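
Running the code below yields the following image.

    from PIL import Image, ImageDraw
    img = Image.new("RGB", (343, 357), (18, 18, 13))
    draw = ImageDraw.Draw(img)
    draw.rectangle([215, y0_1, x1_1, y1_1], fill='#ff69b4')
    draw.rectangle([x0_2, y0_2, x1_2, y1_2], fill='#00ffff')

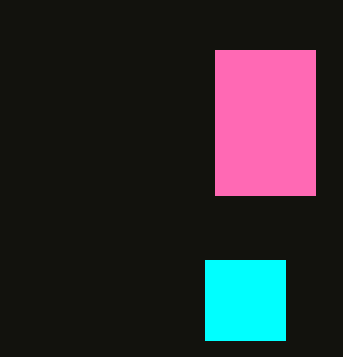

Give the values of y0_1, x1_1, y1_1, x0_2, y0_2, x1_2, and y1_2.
y0_1 = 50
x1_1 = 315
y1_1 = 195
x0_2 = 205
y0_2 = 260
x1_2 = 285
y1_2 = 340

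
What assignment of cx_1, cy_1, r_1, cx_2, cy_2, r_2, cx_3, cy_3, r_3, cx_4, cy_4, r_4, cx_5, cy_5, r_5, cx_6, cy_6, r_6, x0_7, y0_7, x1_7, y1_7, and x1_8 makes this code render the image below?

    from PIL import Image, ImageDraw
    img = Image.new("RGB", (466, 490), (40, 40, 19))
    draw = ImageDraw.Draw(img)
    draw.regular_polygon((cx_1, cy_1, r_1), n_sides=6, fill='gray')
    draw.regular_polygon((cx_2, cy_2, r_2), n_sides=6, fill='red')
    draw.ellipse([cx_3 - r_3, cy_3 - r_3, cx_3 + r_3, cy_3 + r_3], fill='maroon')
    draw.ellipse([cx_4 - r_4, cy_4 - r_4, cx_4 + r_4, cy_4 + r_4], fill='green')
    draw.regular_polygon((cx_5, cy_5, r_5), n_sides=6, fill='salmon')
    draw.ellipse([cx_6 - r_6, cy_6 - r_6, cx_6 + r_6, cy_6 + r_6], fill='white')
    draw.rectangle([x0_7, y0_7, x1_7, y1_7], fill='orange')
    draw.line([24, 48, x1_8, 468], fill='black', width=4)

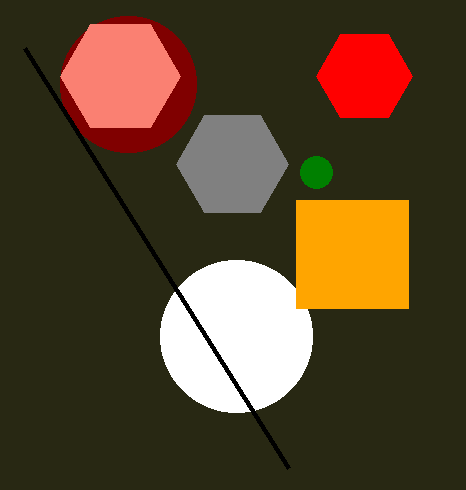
cx_1 = 232
cy_1 = 164
r_1 = 56
cx_2 = 364
cy_2 = 76
r_2 = 48
cx_3 = 128
cy_3 = 84
r_3 = 68
cx_4 = 316
cy_4 = 172
r_4 = 16
cx_5 = 120
cy_5 = 76
r_5 = 60
cx_6 = 236
cy_6 = 336
r_6 = 76
x0_7 = 296
y0_7 = 200
x1_7 = 408
y1_7 = 308
x1_8 = 288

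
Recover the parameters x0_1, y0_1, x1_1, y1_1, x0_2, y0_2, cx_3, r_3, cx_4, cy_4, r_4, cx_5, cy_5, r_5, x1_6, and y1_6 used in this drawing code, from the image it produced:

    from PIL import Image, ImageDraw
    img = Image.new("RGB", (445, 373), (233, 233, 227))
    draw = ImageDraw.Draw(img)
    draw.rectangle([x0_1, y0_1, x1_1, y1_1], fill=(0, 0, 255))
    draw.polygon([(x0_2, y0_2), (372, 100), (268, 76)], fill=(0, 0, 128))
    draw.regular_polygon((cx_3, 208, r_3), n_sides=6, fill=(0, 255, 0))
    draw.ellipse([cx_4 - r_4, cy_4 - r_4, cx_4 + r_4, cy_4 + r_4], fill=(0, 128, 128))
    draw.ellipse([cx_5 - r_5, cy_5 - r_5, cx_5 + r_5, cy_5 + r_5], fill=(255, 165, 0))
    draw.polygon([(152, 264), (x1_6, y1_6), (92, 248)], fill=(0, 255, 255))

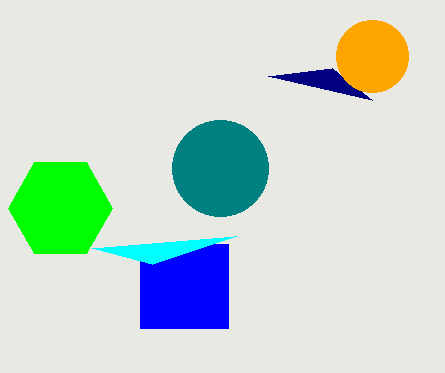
x0_1 = 140
y0_1 = 244
x1_1 = 228
y1_1 = 328
x0_2 = 332
y0_2 = 68
cx_3 = 60
r_3 = 52
cx_4 = 220
cy_4 = 168
r_4 = 48
cx_5 = 372
cy_5 = 56
r_5 = 36
x1_6 = 236
y1_6 = 236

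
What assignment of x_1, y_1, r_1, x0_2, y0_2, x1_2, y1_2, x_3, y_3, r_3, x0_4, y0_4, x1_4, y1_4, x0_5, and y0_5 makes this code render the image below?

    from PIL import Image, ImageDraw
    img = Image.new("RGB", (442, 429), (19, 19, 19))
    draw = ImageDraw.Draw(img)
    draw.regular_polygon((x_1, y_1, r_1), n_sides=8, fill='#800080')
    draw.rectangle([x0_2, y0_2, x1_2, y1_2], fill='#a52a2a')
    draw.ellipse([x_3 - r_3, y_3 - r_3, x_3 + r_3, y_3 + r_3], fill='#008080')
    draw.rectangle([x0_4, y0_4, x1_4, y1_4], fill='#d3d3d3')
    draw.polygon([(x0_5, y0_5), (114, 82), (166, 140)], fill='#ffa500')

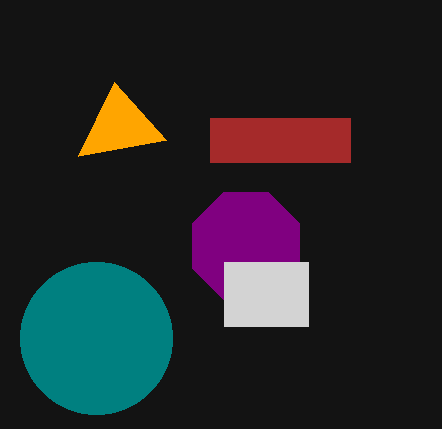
x_1 = 246; y_1 = 246; r_1 = 58; x0_2 = 210; y0_2 = 118; x1_2 = 350; y1_2 = 162; x_3 = 96; y_3 = 338; r_3 = 76; x0_4 = 224; y0_4 = 262; x1_4 = 308; y1_4 = 326; x0_5 = 78; y0_5 = 156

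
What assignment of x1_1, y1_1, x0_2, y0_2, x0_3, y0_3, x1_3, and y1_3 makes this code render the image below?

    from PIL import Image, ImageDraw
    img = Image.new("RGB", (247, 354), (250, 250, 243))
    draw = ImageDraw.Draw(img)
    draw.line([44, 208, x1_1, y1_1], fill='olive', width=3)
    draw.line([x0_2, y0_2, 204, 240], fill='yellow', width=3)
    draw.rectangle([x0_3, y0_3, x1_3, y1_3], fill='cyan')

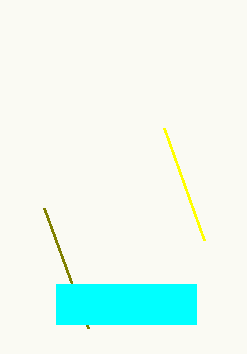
x1_1 = 88; y1_1 = 328; x0_2 = 164; y0_2 = 128; x0_3 = 56; y0_3 = 284; x1_3 = 196; y1_3 = 324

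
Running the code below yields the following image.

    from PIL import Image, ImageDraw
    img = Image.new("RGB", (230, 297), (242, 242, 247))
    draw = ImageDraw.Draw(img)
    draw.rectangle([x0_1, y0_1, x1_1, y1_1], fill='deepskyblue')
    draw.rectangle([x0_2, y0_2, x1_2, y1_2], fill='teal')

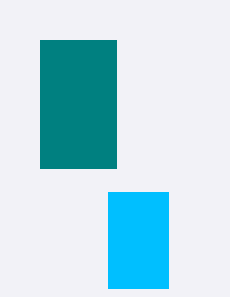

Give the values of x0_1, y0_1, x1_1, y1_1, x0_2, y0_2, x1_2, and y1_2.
x0_1 = 108
y0_1 = 192
x1_1 = 168
y1_1 = 288
x0_2 = 40
y0_2 = 40
x1_2 = 116
y1_2 = 168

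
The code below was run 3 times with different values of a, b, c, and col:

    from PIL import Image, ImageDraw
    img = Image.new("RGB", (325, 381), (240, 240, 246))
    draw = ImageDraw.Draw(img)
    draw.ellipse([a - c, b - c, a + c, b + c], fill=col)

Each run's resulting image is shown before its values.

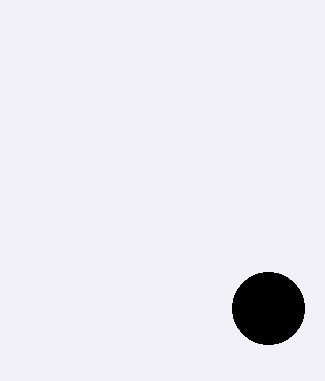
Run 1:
a = 268; b = 308; c = 36; col = 'black'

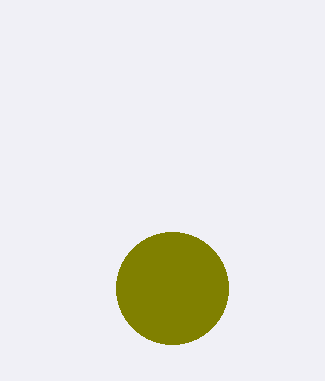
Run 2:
a = 172, b = 288, c = 56, col = 'olive'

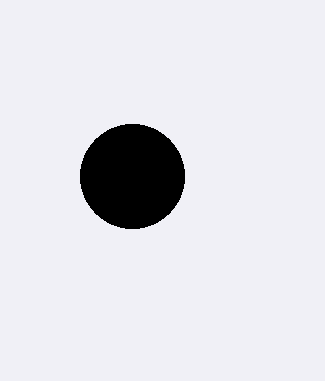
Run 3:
a = 132; b = 176; c = 52; col = 'black'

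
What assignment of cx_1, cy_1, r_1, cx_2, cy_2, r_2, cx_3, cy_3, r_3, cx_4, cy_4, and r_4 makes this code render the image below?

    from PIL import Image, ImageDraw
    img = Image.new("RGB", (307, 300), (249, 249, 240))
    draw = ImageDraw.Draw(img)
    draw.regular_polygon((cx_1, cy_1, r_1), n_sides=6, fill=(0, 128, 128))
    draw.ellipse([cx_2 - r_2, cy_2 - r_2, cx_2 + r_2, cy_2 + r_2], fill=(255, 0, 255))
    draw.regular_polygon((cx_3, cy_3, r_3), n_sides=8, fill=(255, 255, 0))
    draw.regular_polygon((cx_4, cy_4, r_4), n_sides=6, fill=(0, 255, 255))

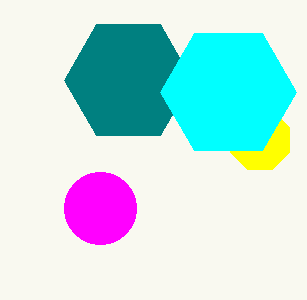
cx_1 = 128
cy_1 = 80
r_1 = 64
cx_2 = 100
cy_2 = 208
r_2 = 36
cx_3 = 260
cy_3 = 140
r_3 = 32
cx_4 = 228
cy_4 = 92
r_4 = 68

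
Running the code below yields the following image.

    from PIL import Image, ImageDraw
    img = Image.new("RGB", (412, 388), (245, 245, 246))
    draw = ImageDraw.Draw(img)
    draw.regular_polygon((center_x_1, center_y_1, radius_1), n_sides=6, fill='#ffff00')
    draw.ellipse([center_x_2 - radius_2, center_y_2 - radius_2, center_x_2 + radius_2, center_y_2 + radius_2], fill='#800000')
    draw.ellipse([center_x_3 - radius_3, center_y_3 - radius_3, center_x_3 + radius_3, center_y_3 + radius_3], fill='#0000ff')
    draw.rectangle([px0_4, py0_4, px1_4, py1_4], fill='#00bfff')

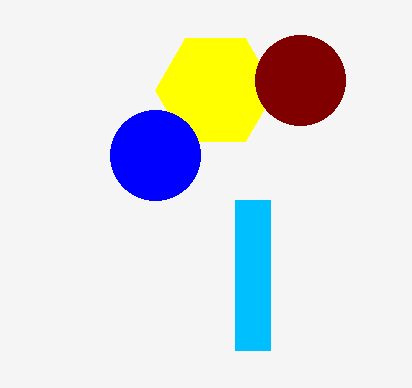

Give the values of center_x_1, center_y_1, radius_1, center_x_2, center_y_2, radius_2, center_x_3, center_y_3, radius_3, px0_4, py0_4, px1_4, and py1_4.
center_x_1 = 215; center_y_1 = 90; radius_1 = 60; center_x_2 = 300; center_y_2 = 80; radius_2 = 45; center_x_3 = 155; center_y_3 = 155; radius_3 = 45; px0_4 = 235; py0_4 = 200; px1_4 = 270; py1_4 = 350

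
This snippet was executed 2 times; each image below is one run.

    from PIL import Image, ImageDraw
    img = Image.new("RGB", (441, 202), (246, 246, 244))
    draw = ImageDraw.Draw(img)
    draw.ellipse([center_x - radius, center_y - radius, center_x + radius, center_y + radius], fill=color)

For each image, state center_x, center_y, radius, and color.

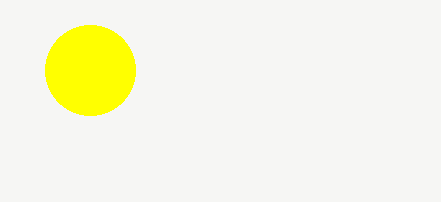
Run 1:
center_x = 90
center_y = 70
radius = 45
color = 'yellow'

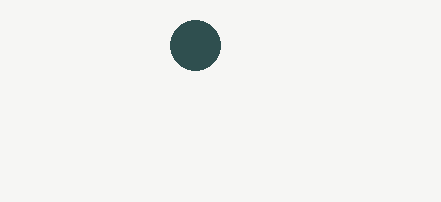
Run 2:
center_x = 195
center_y = 45
radius = 25
color = 'darkslategray'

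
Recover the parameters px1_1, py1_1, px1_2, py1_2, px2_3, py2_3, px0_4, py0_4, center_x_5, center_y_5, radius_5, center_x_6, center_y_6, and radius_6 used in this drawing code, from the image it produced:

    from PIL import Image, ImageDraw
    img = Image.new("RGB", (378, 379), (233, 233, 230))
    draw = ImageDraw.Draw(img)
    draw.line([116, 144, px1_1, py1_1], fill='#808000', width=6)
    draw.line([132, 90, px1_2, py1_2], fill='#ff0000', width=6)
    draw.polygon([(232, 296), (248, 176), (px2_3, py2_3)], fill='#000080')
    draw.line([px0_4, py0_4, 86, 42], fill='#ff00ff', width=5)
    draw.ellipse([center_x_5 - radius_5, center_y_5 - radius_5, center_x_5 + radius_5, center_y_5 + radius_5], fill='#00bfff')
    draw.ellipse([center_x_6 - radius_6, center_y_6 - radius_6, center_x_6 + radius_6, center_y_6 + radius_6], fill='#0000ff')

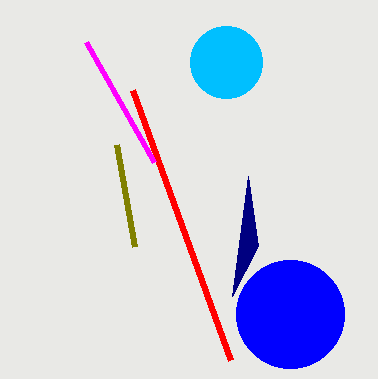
px1_1 = 134; py1_1 = 246; px1_2 = 230; py1_2 = 360; px2_3 = 258; py2_3 = 246; px0_4 = 154; py0_4 = 162; center_x_5 = 226; center_y_5 = 62; radius_5 = 36; center_x_6 = 290; center_y_6 = 314; radius_6 = 54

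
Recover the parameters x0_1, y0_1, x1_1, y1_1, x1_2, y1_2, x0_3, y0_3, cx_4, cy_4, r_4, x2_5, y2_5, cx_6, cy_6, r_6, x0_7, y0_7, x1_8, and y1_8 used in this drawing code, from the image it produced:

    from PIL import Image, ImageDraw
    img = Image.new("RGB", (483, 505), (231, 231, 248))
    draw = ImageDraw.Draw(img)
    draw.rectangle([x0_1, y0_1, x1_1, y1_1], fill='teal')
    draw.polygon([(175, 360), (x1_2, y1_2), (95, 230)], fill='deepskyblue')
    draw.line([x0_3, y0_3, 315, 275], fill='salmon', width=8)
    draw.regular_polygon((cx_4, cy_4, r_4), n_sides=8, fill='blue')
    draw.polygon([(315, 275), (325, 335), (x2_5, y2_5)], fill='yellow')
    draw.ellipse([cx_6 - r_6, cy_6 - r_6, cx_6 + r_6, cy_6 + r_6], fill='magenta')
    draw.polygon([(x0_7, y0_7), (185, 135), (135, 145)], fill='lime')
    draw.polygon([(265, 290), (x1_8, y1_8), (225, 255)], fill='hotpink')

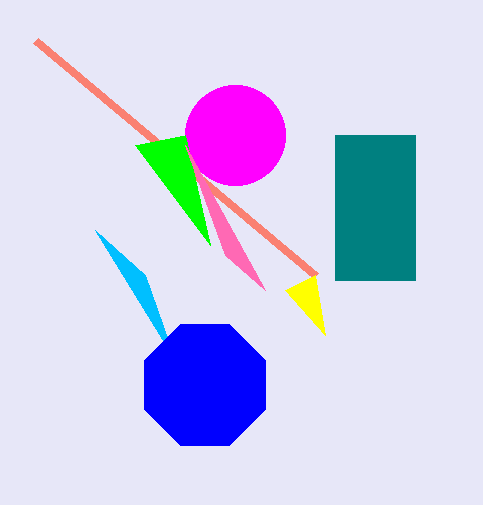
x0_1 = 335
y0_1 = 135
x1_1 = 415
y1_1 = 280
x1_2 = 145
y1_2 = 275
x0_3 = 35
y0_3 = 40
cx_4 = 205
cy_4 = 385
r_4 = 65
x2_5 = 285
y2_5 = 290
cx_6 = 235
cy_6 = 135
r_6 = 50
x0_7 = 210
y0_7 = 245
x1_8 = 185
y1_8 = 145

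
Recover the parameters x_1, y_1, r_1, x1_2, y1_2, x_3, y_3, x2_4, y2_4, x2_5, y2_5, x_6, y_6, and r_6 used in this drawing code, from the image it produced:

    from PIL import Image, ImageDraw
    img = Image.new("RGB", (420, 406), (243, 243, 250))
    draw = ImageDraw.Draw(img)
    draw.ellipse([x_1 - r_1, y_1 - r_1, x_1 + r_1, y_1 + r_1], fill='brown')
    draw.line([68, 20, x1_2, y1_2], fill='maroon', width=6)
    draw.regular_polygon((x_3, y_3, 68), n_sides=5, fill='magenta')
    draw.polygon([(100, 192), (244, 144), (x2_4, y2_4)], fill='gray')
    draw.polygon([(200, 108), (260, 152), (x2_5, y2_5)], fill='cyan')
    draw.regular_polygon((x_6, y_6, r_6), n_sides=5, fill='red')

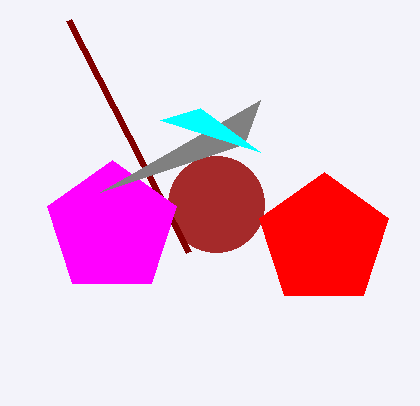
x_1 = 216
y_1 = 204
r_1 = 48
x1_2 = 188
y1_2 = 252
x_3 = 112
y_3 = 228
x2_4 = 260
y2_4 = 100
x2_5 = 160
y2_5 = 120
x_6 = 324
y_6 = 240
r_6 = 68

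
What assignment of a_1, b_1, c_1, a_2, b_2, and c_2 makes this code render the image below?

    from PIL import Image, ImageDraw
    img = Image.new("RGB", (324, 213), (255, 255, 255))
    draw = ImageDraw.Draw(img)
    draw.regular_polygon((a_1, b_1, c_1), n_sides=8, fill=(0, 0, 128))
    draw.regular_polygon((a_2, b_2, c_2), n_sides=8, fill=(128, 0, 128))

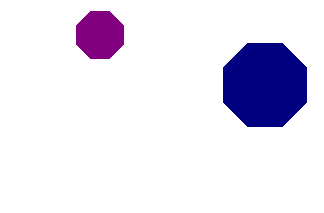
a_1 = 265; b_1 = 85; c_1 = 45; a_2 = 100; b_2 = 35; c_2 = 25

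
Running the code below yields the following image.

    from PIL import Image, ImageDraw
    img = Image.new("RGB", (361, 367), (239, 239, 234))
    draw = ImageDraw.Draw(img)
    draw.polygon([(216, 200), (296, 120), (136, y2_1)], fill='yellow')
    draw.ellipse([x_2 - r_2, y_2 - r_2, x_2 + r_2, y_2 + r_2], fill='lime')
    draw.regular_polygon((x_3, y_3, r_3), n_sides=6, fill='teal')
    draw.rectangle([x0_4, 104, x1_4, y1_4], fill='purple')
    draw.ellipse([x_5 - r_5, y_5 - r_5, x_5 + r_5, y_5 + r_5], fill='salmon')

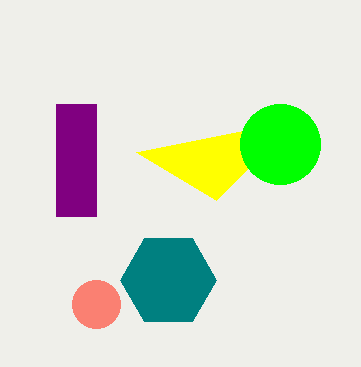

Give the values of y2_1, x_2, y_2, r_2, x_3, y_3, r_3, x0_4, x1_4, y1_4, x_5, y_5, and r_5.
y2_1 = 152, x_2 = 280, y_2 = 144, r_2 = 40, x_3 = 168, y_3 = 280, r_3 = 48, x0_4 = 56, x1_4 = 96, y1_4 = 216, x_5 = 96, y_5 = 304, r_5 = 24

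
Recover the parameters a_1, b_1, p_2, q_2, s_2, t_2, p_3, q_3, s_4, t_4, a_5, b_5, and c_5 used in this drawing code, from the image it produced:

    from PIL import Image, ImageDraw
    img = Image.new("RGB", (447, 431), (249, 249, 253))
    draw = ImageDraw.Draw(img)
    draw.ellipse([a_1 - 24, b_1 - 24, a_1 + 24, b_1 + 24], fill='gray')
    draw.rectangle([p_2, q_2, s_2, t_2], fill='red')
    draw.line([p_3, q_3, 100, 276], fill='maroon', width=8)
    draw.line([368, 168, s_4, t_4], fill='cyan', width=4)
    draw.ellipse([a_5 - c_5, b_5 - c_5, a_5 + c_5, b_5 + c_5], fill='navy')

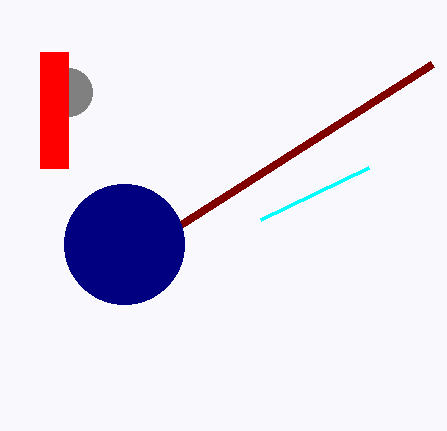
a_1 = 68, b_1 = 92, p_2 = 40, q_2 = 52, s_2 = 68, t_2 = 168, p_3 = 432, q_3 = 64, s_4 = 260, t_4 = 220, a_5 = 124, b_5 = 244, c_5 = 60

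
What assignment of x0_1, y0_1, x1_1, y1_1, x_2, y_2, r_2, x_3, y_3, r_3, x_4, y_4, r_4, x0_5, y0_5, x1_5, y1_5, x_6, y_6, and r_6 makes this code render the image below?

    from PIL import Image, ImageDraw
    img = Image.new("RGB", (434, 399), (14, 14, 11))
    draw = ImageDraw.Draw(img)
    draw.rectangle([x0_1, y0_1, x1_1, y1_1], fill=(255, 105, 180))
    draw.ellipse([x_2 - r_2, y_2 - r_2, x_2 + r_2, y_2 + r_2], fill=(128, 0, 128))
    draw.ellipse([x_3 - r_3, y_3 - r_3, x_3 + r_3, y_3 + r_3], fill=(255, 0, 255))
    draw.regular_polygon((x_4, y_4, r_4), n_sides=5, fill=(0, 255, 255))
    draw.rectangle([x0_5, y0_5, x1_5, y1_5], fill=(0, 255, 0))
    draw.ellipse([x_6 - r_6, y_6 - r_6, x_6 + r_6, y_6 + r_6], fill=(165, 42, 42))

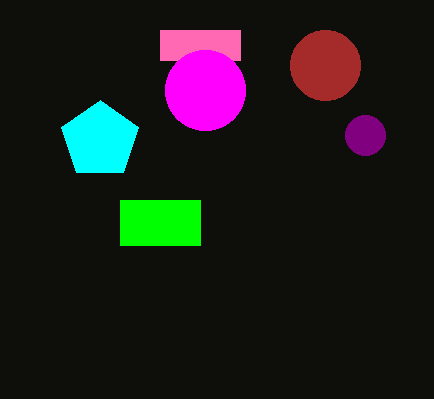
x0_1 = 160
y0_1 = 30
x1_1 = 240
y1_1 = 60
x_2 = 365
y_2 = 135
r_2 = 20
x_3 = 205
y_3 = 90
r_3 = 40
x_4 = 100
y_4 = 140
r_4 = 40
x0_5 = 120
y0_5 = 200
x1_5 = 200
y1_5 = 245
x_6 = 325
y_6 = 65
r_6 = 35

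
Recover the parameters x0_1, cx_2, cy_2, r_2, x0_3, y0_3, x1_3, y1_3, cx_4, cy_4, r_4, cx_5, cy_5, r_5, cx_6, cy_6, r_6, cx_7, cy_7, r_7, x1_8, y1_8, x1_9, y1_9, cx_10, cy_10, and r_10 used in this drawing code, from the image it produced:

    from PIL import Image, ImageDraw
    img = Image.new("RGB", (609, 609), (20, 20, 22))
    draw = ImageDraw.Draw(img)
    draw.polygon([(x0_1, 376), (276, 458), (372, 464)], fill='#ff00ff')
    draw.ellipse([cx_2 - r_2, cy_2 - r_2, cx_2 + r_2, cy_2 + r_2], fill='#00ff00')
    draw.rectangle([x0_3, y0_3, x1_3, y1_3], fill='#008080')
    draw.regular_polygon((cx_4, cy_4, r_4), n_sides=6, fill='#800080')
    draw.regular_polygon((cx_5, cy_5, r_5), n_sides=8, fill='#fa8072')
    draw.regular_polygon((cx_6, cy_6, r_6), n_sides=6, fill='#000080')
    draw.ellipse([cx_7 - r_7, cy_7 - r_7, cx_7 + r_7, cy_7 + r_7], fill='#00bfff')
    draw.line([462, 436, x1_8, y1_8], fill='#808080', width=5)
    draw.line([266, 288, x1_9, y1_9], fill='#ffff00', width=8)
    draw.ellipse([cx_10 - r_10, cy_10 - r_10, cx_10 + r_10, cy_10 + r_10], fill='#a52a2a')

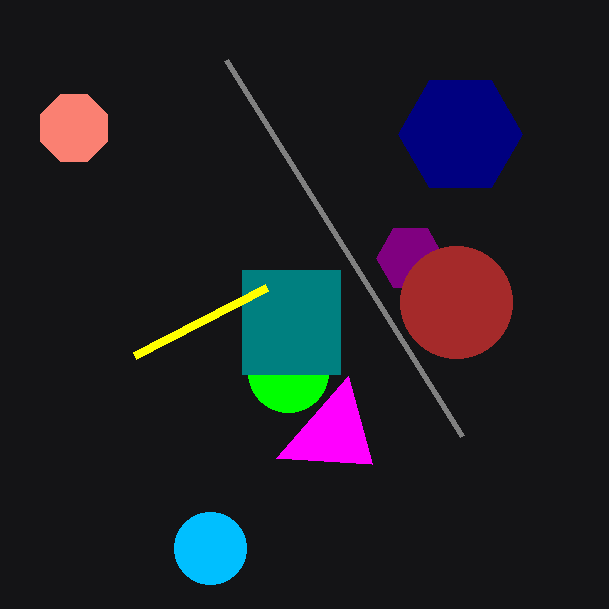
x0_1 = 348; cx_2 = 288; cy_2 = 372; r_2 = 40; x0_3 = 242; y0_3 = 270; x1_3 = 340; y1_3 = 374; cx_4 = 410; cy_4 = 258; r_4 = 34; cx_5 = 74; cy_5 = 128; r_5 = 36; cx_6 = 460; cy_6 = 134; r_6 = 62; cx_7 = 210; cy_7 = 548; r_7 = 36; x1_8 = 226; y1_8 = 60; x1_9 = 134; y1_9 = 356; cx_10 = 456; cy_10 = 302; r_10 = 56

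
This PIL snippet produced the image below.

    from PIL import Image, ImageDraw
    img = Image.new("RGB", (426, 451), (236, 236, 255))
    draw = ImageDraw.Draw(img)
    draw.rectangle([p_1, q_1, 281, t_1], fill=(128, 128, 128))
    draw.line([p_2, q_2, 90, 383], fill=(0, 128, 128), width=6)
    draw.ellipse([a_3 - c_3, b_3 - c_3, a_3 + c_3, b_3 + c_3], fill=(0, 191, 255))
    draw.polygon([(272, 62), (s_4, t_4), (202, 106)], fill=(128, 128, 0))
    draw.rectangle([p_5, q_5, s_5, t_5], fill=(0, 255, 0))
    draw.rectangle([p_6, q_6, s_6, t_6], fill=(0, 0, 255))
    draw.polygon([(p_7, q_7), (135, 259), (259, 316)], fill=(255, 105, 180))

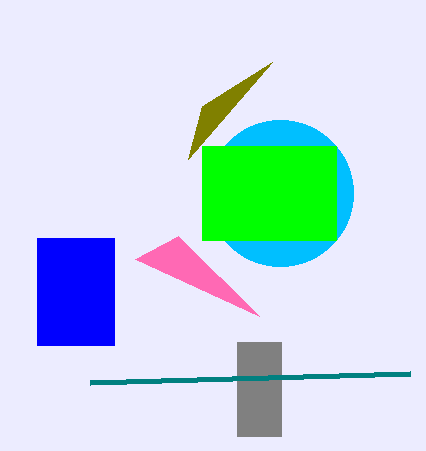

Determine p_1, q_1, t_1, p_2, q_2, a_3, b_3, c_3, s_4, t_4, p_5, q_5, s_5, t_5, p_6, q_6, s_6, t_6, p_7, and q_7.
p_1 = 237
q_1 = 342
t_1 = 436
p_2 = 410
q_2 = 374
a_3 = 280
b_3 = 193
c_3 = 73
s_4 = 188
t_4 = 159
p_5 = 202
q_5 = 146
s_5 = 336
t_5 = 240
p_6 = 37
q_6 = 238
s_6 = 114
t_6 = 345
p_7 = 178
q_7 = 236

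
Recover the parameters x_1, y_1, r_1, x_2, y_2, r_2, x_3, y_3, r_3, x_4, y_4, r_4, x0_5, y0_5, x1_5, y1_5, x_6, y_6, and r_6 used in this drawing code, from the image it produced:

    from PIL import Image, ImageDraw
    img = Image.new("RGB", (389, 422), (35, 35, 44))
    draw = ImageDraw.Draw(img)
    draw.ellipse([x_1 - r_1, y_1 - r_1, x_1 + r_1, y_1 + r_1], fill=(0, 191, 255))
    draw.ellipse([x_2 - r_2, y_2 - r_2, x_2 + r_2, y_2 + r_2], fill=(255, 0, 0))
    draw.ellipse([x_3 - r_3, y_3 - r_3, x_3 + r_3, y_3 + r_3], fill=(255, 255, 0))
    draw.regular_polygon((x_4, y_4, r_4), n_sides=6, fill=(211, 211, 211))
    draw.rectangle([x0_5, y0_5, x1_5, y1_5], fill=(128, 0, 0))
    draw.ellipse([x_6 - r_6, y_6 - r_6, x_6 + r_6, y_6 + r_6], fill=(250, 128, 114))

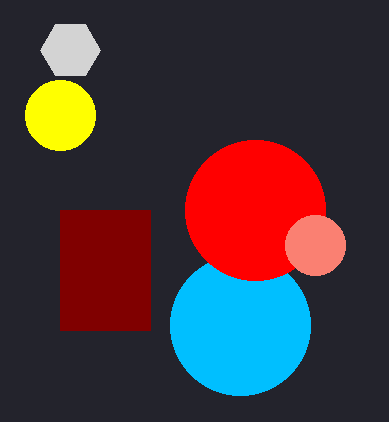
x_1 = 240; y_1 = 325; r_1 = 70; x_2 = 255; y_2 = 210; r_2 = 70; x_3 = 60; y_3 = 115; r_3 = 35; x_4 = 70; y_4 = 50; r_4 = 30; x0_5 = 60; y0_5 = 210; x1_5 = 150; y1_5 = 330; x_6 = 315; y_6 = 245; r_6 = 30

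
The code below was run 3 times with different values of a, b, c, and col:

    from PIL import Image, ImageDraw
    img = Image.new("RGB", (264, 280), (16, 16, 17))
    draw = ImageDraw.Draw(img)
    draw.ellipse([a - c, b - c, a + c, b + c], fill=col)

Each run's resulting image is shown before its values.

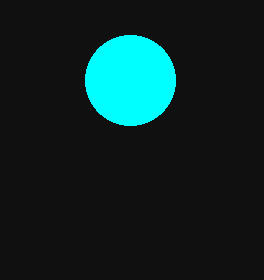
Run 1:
a = 130
b = 80
c = 45
col = 'cyan'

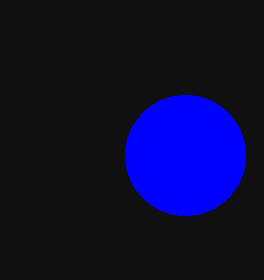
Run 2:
a = 185; b = 155; c = 60; col = 'blue'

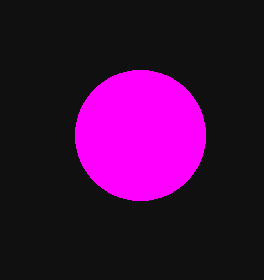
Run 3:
a = 140; b = 135; c = 65; col = 'magenta'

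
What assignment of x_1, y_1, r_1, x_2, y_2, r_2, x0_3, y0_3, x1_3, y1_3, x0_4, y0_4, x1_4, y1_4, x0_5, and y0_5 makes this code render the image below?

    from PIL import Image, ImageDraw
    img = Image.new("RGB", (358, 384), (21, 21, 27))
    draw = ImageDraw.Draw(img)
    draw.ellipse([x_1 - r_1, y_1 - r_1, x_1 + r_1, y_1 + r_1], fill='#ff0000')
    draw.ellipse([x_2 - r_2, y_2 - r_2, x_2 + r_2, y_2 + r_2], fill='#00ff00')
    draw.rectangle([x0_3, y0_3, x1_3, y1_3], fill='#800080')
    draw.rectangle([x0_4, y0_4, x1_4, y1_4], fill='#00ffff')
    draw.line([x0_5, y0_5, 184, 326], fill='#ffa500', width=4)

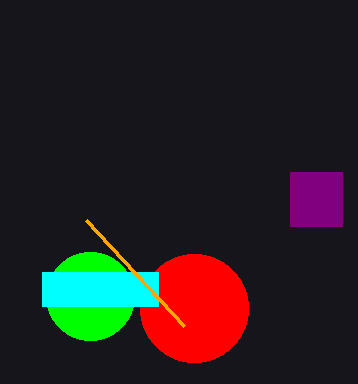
x_1 = 194
y_1 = 308
r_1 = 54
x_2 = 90
y_2 = 296
r_2 = 44
x0_3 = 290
y0_3 = 172
x1_3 = 342
y1_3 = 226
x0_4 = 42
y0_4 = 272
x1_4 = 158
y1_4 = 306
x0_5 = 86
y0_5 = 220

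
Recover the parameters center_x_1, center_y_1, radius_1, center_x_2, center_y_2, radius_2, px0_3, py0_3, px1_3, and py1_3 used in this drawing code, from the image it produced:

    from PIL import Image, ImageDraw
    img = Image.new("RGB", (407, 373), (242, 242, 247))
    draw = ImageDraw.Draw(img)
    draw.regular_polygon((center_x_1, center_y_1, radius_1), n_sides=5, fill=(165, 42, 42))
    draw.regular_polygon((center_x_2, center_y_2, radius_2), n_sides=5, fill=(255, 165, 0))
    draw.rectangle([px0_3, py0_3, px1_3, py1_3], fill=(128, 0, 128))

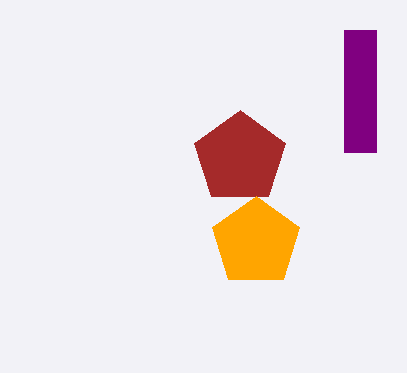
center_x_1 = 240; center_y_1 = 158; radius_1 = 48; center_x_2 = 256; center_y_2 = 242; radius_2 = 46; px0_3 = 344; py0_3 = 30; px1_3 = 376; py1_3 = 152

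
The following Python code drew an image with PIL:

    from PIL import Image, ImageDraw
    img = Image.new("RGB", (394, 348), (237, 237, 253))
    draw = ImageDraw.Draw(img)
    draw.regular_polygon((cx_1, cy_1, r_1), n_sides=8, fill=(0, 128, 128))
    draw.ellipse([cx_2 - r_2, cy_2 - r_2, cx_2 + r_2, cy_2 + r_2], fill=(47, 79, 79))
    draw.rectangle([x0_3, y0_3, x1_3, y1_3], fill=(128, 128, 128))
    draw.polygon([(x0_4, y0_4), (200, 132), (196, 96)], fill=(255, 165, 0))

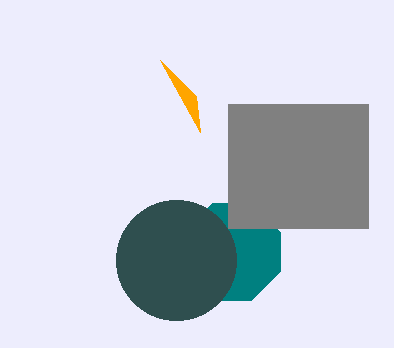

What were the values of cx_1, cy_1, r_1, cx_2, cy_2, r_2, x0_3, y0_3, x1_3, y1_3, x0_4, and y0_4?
cx_1 = 232, cy_1 = 252, r_1 = 52, cx_2 = 176, cy_2 = 260, r_2 = 60, x0_3 = 228, y0_3 = 104, x1_3 = 368, y1_3 = 228, x0_4 = 160, y0_4 = 60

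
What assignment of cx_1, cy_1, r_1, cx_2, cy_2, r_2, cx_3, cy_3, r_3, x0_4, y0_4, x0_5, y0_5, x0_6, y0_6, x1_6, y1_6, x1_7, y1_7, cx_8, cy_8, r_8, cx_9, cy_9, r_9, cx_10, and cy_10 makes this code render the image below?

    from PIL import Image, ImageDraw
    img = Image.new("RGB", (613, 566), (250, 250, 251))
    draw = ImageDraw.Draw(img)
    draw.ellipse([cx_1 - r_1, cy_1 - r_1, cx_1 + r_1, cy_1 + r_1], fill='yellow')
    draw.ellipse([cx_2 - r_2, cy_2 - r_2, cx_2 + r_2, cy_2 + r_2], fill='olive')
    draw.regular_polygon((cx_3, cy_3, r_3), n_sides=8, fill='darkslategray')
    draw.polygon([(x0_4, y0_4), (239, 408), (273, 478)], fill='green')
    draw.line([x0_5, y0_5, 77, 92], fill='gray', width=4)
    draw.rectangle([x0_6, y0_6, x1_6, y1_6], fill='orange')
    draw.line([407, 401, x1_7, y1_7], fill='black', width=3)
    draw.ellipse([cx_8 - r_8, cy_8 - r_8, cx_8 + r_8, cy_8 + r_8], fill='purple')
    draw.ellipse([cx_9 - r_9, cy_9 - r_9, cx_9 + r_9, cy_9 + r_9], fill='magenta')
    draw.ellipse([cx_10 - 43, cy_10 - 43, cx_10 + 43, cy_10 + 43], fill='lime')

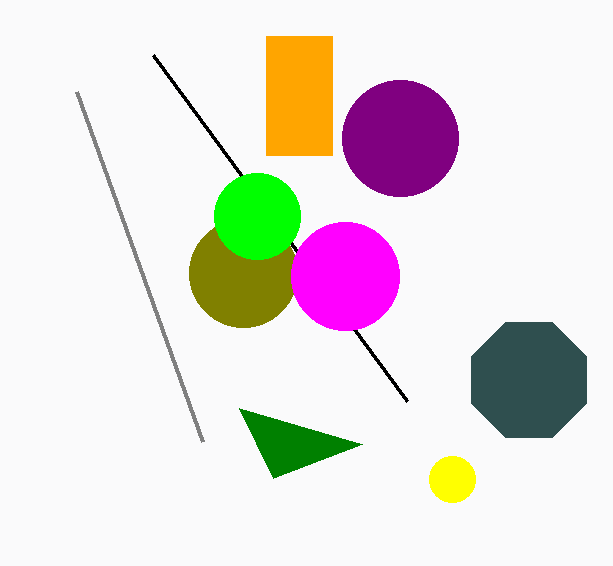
cx_1 = 452
cy_1 = 479
r_1 = 23
cx_2 = 243
cy_2 = 273
r_2 = 54
cx_3 = 529
cy_3 = 380
r_3 = 62
x0_4 = 362
y0_4 = 444
x0_5 = 203
y0_5 = 442
x0_6 = 266
y0_6 = 36
x1_6 = 332
y1_6 = 155
x1_7 = 153
y1_7 = 55
cx_8 = 400
cy_8 = 138
r_8 = 58
cx_9 = 345
cy_9 = 276
r_9 = 54
cx_10 = 257
cy_10 = 216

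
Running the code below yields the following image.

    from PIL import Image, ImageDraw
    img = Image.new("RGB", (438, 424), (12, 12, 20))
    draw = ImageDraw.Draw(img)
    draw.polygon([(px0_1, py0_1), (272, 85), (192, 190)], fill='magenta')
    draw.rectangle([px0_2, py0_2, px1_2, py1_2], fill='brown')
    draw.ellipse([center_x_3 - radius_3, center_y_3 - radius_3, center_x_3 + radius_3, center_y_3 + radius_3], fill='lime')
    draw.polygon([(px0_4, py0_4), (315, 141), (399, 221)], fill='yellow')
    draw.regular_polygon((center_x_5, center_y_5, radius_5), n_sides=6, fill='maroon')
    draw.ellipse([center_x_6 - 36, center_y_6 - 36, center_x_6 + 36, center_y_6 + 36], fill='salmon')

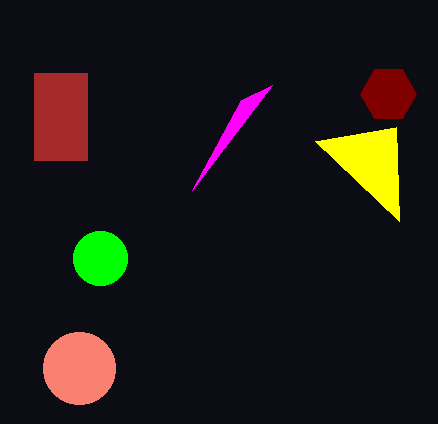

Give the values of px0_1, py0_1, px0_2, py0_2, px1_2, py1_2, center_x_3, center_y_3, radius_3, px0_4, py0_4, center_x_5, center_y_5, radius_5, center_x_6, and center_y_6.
px0_1 = 241, py0_1 = 100, px0_2 = 34, py0_2 = 73, px1_2 = 87, py1_2 = 160, center_x_3 = 100, center_y_3 = 258, radius_3 = 27, px0_4 = 396, py0_4 = 127, center_x_5 = 388, center_y_5 = 94, radius_5 = 28, center_x_6 = 79, center_y_6 = 368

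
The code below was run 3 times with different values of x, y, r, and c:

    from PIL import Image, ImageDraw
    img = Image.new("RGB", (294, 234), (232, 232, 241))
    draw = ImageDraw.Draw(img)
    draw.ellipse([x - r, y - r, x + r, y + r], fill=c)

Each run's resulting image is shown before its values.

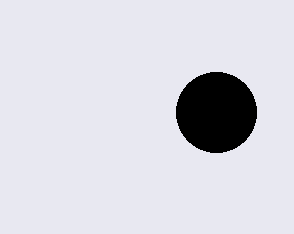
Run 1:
x = 216, y = 112, r = 40, c = 'black'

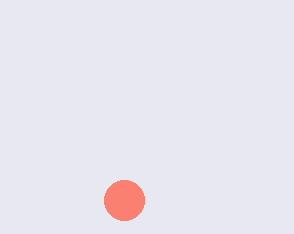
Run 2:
x = 124; y = 200; r = 20; c = 'salmon'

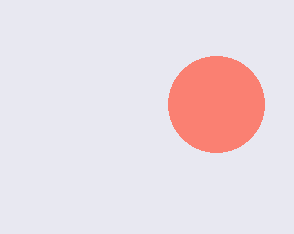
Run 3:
x = 216; y = 104; r = 48; c = 'salmon'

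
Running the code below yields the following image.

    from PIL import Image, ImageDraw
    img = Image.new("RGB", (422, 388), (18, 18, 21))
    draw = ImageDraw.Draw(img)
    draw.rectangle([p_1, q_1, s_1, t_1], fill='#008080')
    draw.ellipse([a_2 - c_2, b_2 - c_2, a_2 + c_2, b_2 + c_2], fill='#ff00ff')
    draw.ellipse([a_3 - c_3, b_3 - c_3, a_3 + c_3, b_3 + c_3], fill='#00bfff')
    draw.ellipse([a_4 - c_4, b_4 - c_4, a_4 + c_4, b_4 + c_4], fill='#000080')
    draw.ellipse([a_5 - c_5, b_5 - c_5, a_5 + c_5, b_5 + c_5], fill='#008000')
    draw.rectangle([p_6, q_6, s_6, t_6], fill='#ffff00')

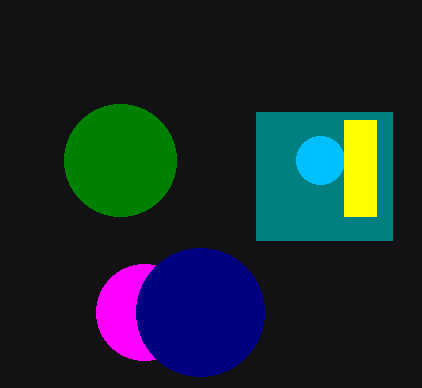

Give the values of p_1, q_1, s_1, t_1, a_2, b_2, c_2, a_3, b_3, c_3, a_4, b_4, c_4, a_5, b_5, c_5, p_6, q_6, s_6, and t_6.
p_1 = 256
q_1 = 112
s_1 = 392
t_1 = 240
a_2 = 144
b_2 = 312
c_2 = 48
a_3 = 320
b_3 = 160
c_3 = 24
a_4 = 200
b_4 = 312
c_4 = 64
a_5 = 120
b_5 = 160
c_5 = 56
p_6 = 344
q_6 = 120
s_6 = 376
t_6 = 216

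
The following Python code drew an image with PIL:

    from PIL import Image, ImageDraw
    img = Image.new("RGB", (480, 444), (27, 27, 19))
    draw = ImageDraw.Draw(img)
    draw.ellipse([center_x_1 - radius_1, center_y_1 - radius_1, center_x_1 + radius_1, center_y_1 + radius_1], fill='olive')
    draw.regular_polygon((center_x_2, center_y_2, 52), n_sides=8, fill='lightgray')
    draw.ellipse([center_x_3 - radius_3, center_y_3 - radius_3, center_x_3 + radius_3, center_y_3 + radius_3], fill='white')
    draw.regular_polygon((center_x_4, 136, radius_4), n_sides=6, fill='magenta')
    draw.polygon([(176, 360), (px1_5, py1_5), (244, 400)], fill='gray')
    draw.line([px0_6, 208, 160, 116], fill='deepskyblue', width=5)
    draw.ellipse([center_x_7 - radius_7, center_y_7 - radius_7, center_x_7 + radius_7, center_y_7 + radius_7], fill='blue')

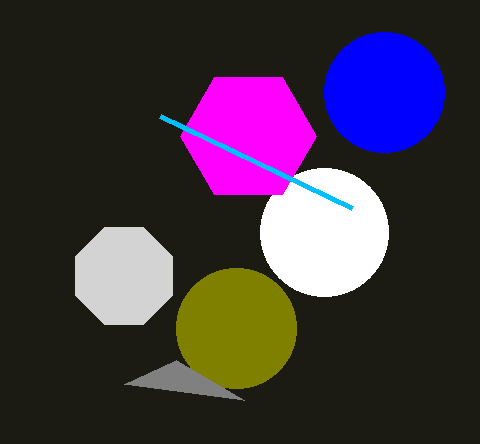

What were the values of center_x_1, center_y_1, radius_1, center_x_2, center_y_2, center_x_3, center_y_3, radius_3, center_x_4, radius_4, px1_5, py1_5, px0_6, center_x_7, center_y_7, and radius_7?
center_x_1 = 236, center_y_1 = 328, radius_1 = 60, center_x_2 = 124, center_y_2 = 276, center_x_3 = 324, center_y_3 = 232, radius_3 = 64, center_x_4 = 248, radius_4 = 68, px1_5 = 124, py1_5 = 384, px0_6 = 352, center_x_7 = 384, center_y_7 = 92, radius_7 = 60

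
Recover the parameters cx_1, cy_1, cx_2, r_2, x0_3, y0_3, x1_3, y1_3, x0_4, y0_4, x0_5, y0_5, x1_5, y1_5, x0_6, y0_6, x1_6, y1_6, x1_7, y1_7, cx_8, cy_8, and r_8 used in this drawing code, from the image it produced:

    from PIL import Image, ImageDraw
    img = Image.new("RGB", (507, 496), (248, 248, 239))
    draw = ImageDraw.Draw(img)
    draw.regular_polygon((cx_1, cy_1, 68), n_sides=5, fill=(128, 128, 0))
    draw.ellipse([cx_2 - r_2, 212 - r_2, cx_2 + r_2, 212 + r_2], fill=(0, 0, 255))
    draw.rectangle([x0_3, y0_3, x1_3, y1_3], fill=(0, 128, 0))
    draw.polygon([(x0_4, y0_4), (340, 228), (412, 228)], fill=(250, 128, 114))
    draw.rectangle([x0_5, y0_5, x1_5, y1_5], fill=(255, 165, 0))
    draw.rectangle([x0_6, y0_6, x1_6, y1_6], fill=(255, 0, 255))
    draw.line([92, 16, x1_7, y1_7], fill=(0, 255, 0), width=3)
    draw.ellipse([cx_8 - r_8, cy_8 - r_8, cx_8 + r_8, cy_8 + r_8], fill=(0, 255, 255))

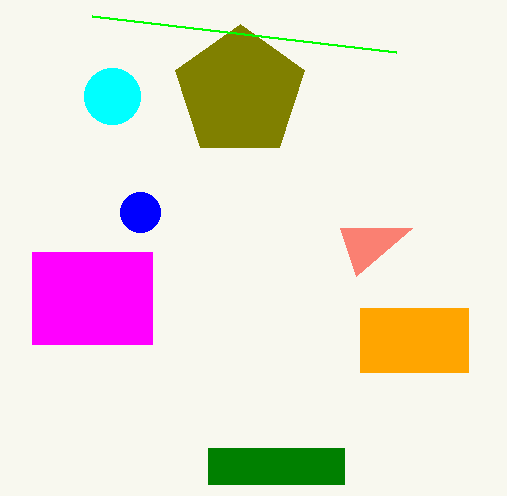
cx_1 = 240
cy_1 = 92
cx_2 = 140
r_2 = 20
x0_3 = 208
y0_3 = 448
x1_3 = 344
y1_3 = 484
x0_4 = 356
y0_4 = 276
x0_5 = 360
y0_5 = 308
x1_5 = 468
y1_5 = 372
x0_6 = 32
y0_6 = 252
x1_6 = 152
y1_6 = 344
x1_7 = 396
y1_7 = 52
cx_8 = 112
cy_8 = 96
r_8 = 28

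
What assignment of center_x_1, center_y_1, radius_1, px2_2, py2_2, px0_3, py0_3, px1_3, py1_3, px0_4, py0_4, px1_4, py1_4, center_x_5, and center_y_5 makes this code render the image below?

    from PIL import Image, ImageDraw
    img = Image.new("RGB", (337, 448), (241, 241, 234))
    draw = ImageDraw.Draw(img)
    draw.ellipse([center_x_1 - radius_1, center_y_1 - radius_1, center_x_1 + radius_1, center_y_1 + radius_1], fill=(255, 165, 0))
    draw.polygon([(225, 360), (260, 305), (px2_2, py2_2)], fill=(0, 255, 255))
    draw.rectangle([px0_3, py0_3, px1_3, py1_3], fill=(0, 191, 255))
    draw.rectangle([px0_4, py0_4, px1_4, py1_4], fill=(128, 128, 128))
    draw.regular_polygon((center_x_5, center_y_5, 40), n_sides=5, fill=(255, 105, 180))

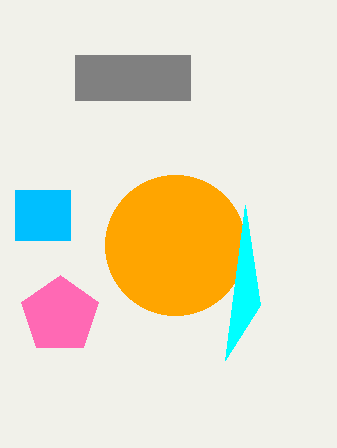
center_x_1 = 175; center_y_1 = 245; radius_1 = 70; px2_2 = 245; py2_2 = 205; px0_3 = 15; py0_3 = 190; px1_3 = 70; py1_3 = 240; px0_4 = 75; py0_4 = 55; px1_4 = 190; py1_4 = 100; center_x_5 = 60; center_y_5 = 315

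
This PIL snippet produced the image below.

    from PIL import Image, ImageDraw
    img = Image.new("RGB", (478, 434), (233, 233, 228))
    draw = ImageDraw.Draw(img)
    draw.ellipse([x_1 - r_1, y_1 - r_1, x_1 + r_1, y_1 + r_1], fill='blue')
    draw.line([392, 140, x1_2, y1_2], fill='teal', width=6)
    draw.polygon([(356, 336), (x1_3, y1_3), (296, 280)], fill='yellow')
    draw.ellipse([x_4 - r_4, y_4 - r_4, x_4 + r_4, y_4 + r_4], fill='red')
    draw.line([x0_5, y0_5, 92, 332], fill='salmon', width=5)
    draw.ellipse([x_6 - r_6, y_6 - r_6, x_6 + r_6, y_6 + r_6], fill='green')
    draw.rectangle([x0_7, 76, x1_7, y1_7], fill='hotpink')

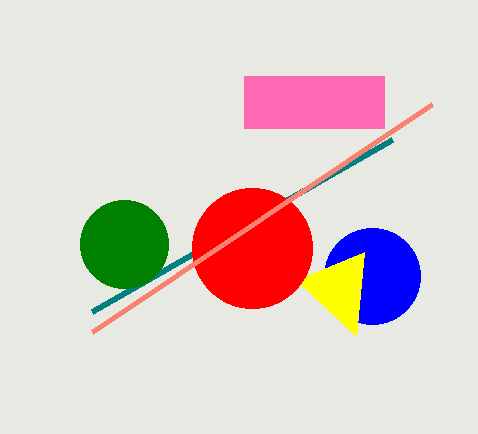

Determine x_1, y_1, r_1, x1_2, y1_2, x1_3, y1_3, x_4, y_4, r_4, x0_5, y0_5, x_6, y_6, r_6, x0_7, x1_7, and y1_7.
x_1 = 372; y_1 = 276; r_1 = 48; x1_2 = 92; y1_2 = 312; x1_3 = 364; y1_3 = 252; x_4 = 252; y_4 = 248; r_4 = 60; x0_5 = 432; y0_5 = 104; x_6 = 124; y_6 = 244; r_6 = 44; x0_7 = 244; x1_7 = 384; y1_7 = 128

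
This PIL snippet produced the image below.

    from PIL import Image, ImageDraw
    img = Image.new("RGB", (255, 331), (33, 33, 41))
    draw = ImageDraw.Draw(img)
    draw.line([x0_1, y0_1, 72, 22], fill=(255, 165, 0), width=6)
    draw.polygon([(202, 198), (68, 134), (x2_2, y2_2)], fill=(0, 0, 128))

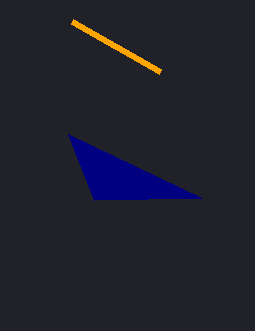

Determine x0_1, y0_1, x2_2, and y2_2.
x0_1 = 160, y0_1 = 72, x2_2 = 94, y2_2 = 200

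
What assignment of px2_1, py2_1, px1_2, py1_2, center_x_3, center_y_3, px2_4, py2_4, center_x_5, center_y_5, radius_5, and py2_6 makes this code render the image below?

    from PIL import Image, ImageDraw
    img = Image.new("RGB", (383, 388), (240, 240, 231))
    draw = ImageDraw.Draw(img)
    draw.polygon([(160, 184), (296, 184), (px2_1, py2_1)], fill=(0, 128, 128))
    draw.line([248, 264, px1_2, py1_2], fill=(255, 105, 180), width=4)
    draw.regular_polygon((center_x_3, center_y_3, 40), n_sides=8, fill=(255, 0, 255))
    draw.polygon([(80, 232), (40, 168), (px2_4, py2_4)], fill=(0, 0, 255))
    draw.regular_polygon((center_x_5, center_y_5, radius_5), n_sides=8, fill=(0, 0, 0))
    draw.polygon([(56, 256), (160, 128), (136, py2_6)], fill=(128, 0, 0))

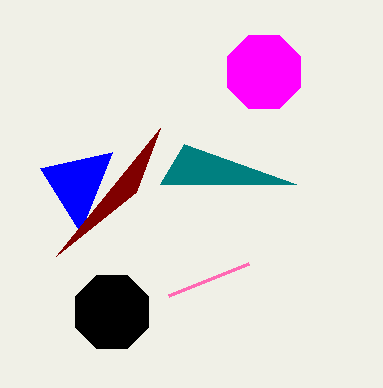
px2_1 = 184, py2_1 = 144, px1_2 = 168, py1_2 = 296, center_x_3 = 264, center_y_3 = 72, px2_4 = 112, py2_4 = 152, center_x_5 = 112, center_y_5 = 312, radius_5 = 40, py2_6 = 192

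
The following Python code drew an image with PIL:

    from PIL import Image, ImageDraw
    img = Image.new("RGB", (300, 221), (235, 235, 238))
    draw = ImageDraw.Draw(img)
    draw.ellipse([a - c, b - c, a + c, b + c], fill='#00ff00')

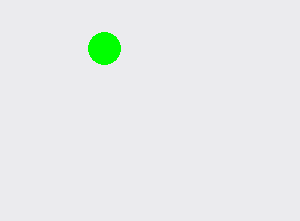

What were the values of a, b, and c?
a = 104; b = 48; c = 16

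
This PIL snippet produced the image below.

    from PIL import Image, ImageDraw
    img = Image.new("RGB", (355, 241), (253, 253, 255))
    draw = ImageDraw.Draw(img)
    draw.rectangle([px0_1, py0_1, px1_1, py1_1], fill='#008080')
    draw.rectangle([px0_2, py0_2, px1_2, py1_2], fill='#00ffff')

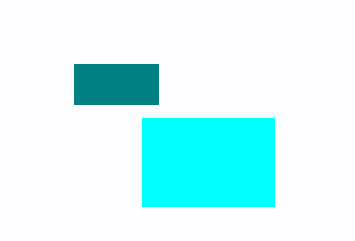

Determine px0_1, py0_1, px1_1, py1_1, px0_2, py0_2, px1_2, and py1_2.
px0_1 = 74; py0_1 = 64; px1_1 = 158; py1_1 = 104; px0_2 = 142; py0_2 = 118; px1_2 = 274; py1_2 = 206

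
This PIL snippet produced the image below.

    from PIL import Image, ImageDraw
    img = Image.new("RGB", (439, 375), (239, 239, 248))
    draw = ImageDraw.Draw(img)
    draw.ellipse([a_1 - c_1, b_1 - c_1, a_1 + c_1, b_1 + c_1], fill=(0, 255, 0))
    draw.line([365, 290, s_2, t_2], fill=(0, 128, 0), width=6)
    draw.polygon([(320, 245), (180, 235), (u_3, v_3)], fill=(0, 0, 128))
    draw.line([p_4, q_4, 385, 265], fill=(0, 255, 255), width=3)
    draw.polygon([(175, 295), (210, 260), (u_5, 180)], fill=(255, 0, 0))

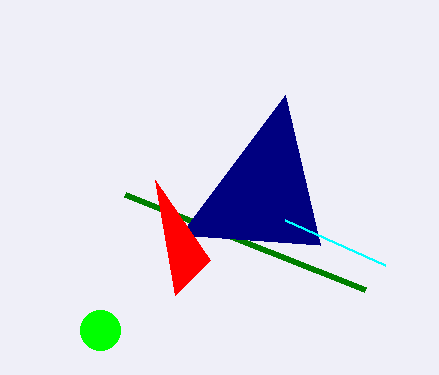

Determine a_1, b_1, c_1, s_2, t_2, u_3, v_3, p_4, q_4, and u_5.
a_1 = 100
b_1 = 330
c_1 = 20
s_2 = 125
t_2 = 195
u_3 = 285
v_3 = 95
p_4 = 285
q_4 = 220
u_5 = 155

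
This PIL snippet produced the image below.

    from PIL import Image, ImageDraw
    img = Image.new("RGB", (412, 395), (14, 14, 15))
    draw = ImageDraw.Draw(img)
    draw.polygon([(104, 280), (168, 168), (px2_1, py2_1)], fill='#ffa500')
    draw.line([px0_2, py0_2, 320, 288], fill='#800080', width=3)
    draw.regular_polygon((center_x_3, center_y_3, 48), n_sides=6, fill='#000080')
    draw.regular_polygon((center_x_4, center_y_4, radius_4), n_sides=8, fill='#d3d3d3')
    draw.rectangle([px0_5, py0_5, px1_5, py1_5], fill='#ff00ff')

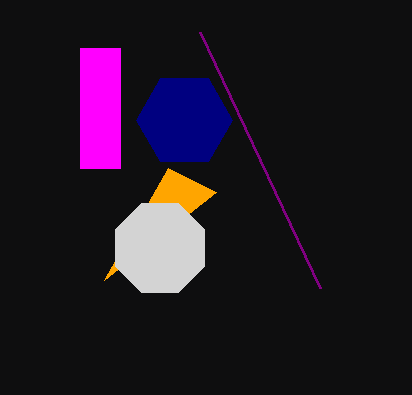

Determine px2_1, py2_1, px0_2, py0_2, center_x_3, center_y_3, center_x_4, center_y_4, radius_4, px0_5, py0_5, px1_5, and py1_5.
px2_1 = 216
py2_1 = 192
px0_2 = 200
py0_2 = 32
center_x_3 = 184
center_y_3 = 120
center_x_4 = 160
center_y_4 = 248
radius_4 = 48
px0_5 = 80
py0_5 = 48
px1_5 = 120
py1_5 = 168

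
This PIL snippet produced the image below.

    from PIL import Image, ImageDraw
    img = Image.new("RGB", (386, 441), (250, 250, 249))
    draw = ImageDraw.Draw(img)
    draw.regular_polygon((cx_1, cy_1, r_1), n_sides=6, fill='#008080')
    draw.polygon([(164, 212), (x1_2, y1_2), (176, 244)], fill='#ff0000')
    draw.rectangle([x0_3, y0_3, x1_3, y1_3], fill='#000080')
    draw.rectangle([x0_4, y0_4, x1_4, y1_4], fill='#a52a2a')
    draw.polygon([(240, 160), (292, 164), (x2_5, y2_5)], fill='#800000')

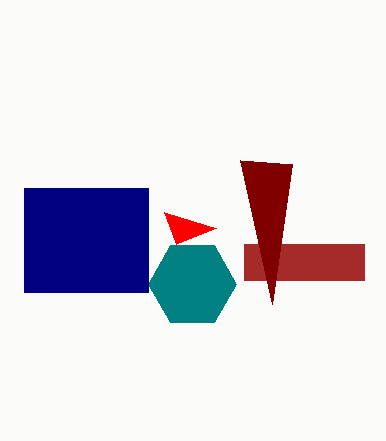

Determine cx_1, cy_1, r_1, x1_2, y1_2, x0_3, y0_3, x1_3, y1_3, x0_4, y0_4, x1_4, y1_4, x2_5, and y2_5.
cx_1 = 192
cy_1 = 284
r_1 = 44
x1_2 = 216
y1_2 = 228
x0_3 = 24
y0_3 = 188
x1_3 = 148
y1_3 = 292
x0_4 = 244
y0_4 = 244
x1_4 = 364
y1_4 = 280
x2_5 = 272
y2_5 = 304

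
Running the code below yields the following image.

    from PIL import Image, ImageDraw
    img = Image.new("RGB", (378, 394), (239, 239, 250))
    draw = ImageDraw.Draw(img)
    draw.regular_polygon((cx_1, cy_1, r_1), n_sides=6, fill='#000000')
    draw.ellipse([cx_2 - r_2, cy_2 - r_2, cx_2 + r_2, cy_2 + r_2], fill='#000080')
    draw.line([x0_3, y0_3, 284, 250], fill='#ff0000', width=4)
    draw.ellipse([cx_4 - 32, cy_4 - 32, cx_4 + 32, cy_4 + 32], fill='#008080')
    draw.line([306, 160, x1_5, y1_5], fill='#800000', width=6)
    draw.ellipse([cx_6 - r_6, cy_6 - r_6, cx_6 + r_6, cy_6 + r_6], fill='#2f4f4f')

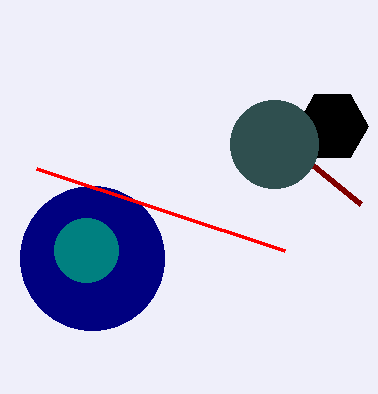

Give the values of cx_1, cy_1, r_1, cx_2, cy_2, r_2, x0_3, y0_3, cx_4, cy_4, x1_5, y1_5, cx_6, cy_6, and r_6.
cx_1 = 332, cy_1 = 126, r_1 = 36, cx_2 = 92, cy_2 = 258, r_2 = 72, x0_3 = 36, y0_3 = 168, cx_4 = 86, cy_4 = 250, x1_5 = 360, y1_5 = 204, cx_6 = 274, cy_6 = 144, r_6 = 44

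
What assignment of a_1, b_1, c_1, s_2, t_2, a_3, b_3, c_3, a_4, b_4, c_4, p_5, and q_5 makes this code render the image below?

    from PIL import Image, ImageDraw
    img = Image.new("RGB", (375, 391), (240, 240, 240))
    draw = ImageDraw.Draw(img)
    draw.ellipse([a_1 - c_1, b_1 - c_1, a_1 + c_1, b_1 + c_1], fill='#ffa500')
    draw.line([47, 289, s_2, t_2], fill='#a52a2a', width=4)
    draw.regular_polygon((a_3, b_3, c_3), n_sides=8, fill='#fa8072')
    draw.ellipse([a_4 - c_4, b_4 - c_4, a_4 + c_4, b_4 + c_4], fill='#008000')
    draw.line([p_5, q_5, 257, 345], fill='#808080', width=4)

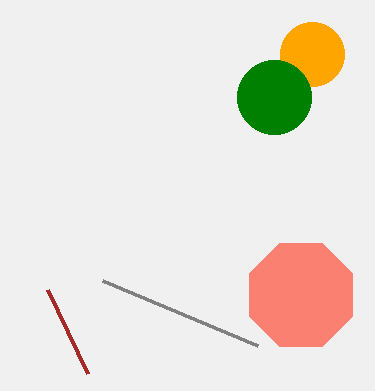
a_1 = 312
b_1 = 54
c_1 = 32
s_2 = 87
t_2 = 373
a_3 = 301
b_3 = 295
c_3 = 56
a_4 = 274
b_4 = 97
c_4 = 37
p_5 = 102
q_5 = 280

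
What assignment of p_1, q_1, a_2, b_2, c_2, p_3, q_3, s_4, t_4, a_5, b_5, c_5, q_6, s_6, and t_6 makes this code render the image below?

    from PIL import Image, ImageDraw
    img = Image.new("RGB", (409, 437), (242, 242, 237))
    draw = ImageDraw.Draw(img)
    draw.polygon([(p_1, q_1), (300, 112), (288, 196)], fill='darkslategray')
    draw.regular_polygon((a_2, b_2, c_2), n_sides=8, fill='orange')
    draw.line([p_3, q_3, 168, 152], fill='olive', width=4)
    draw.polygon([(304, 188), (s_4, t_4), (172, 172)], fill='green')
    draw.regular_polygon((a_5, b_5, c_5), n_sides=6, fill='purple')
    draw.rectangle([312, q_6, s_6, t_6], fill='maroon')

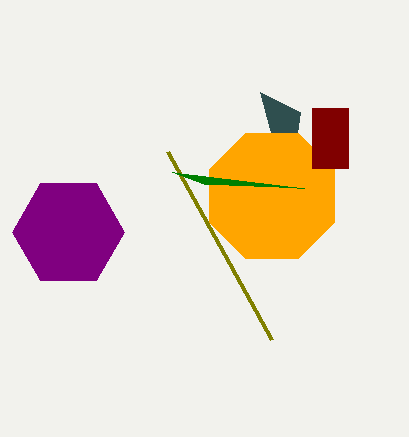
p_1 = 260, q_1 = 92, a_2 = 272, b_2 = 196, c_2 = 68, p_3 = 272, q_3 = 340, s_4 = 204, t_4 = 184, a_5 = 68, b_5 = 232, c_5 = 56, q_6 = 108, s_6 = 348, t_6 = 168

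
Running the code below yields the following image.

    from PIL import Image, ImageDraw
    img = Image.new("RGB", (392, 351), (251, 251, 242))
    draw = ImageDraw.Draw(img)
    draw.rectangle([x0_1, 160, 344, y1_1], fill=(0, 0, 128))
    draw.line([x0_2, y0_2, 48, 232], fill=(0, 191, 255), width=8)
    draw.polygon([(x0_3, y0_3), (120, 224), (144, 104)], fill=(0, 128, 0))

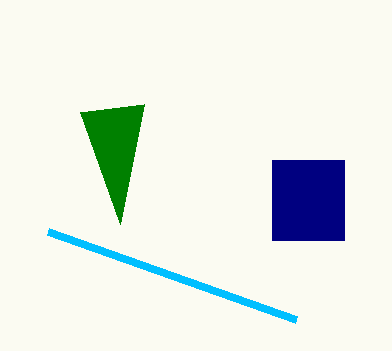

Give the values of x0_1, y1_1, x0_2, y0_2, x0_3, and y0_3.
x0_1 = 272, y1_1 = 240, x0_2 = 296, y0_2 = 320, x0_3 = 80, y0_3 = 112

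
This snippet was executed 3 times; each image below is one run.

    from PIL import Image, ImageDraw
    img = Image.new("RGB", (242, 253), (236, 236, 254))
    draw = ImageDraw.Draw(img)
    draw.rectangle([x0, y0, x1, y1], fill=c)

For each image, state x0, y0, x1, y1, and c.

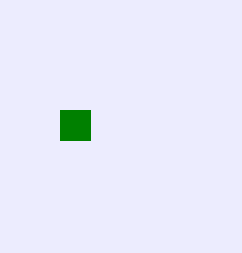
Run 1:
x0 = 60; y0 = 110; x1 = 90; y1 = 140; c = 'green'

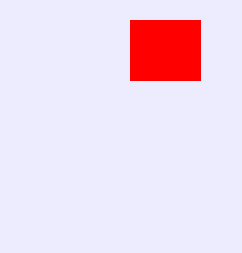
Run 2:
x0 = 130
y0 = 20
x1 = 200
y1 = 80
c = 'red'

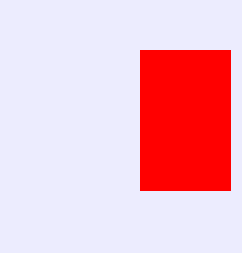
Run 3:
x0 = 140
y0 = 50
x1 = 230
y1 = 190
c = 'red'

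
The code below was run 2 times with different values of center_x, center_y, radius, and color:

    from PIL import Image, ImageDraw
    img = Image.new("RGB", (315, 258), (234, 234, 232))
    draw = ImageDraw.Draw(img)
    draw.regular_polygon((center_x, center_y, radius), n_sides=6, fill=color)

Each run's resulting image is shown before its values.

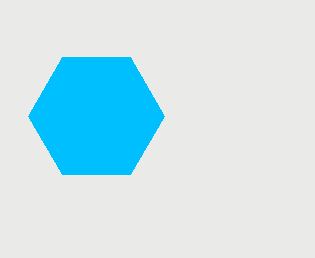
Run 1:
center_x = 96; center_y = 116; radius = 68; color = 'deepskyblue'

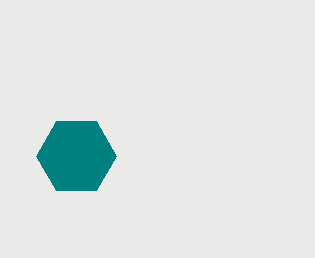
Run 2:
center_x = 76; center_y = 156; radius = 40; color = 'teal'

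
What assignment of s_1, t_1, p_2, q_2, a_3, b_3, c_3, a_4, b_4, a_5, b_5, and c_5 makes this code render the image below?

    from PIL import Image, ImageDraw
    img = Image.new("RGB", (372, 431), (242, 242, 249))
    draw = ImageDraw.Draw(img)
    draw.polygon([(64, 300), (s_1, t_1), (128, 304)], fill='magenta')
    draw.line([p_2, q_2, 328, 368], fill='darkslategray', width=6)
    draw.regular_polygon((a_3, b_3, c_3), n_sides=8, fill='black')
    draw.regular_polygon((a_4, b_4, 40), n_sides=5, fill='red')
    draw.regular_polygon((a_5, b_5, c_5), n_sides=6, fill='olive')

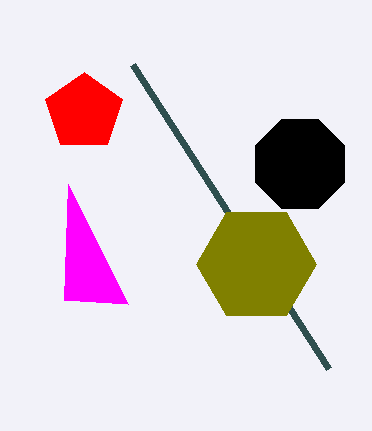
s_1 = 68
t_1 = 184
p_2 = 132
q_2 = 64
a_3 = 300
b_3 = 164
c_3 = 48
a_4 = 84
b_4 = 112
a_5 = 256
b_5 = 264
c_5 = 60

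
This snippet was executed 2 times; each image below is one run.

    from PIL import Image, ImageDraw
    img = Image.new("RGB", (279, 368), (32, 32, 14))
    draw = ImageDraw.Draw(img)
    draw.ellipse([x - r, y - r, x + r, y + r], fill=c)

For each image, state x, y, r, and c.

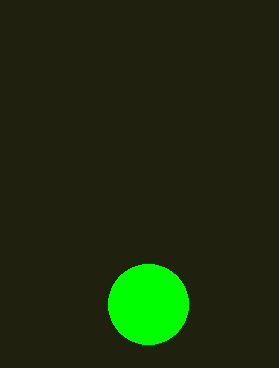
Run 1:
x = 148
y = 304
r = 40
c = 'lime'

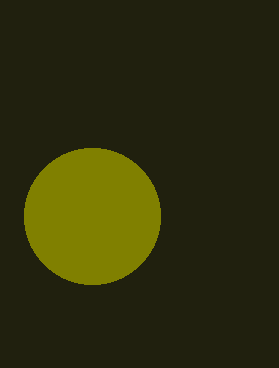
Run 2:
x = 92; y = 216; r = 68; c = 'olive'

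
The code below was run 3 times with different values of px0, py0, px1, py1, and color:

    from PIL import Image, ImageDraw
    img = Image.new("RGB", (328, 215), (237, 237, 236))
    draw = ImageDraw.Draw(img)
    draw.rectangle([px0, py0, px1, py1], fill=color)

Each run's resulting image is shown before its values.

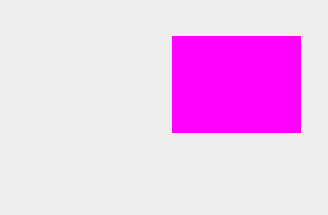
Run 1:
px0 = 172; py0 = 36; px1 = 300; py1 = 132; color = 'magenta'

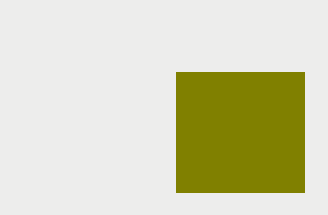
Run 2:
px0 = 176; py0 = 72; px1 = 304; py1 = 192; color = 'olive'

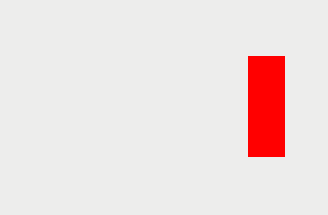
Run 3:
px0 = 248, py0 = 56, px1 = 284, py1 = 156, color = 'red'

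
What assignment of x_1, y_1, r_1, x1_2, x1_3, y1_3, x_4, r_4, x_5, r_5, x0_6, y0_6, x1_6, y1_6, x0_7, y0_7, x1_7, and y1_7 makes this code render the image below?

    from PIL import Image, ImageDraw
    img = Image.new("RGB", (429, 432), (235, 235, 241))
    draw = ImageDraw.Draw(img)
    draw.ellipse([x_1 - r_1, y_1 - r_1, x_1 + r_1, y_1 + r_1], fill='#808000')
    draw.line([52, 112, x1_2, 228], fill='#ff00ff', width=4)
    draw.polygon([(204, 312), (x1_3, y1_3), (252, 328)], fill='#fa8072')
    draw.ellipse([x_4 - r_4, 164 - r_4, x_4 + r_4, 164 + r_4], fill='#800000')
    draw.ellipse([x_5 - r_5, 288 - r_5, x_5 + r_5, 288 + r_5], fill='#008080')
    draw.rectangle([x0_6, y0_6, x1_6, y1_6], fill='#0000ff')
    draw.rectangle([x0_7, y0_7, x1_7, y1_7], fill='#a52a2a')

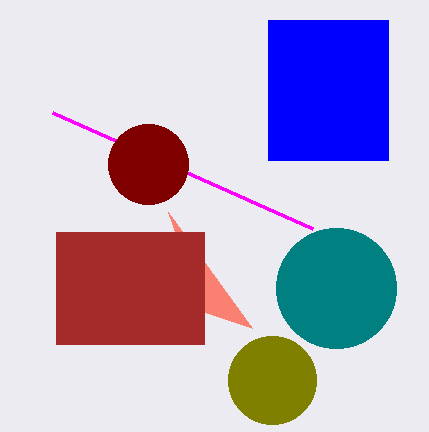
x_1 = 272
y_1 = 380
r_1 = 44
x1_2 = 312
x1_3 = 168
y1_3 = 212
x_4 = 148
r_4 = 40
x_5 = 336
r_5 = 60
x0_6 = 268
y0_6 = 20
x1_6 = 388
y1_6 = 160
x0_7 = 56
y0_7 = 232
x1_7 = 204
y1_7 = 344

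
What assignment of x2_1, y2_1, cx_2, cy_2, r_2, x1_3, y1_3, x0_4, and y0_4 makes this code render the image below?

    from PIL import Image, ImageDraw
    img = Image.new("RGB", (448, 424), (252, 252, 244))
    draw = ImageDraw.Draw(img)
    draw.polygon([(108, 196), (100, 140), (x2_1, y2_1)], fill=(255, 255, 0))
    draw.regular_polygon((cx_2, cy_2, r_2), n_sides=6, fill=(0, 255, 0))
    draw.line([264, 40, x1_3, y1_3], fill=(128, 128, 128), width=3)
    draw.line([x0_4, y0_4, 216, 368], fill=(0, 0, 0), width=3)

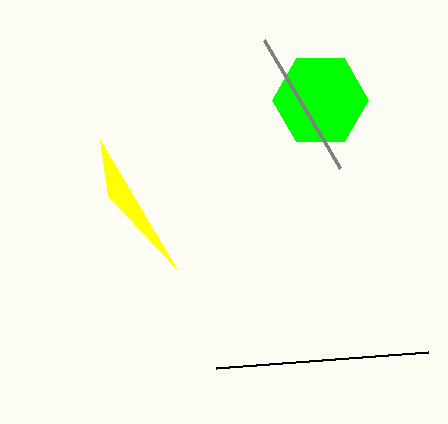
x2_1 = 176; y2_1 = 268; cx_2 = 320; cy_2 = 100; r_2 = 48; x1_3 = 340; y1_3 = 168; x0_4 = 428; y0_4 = 352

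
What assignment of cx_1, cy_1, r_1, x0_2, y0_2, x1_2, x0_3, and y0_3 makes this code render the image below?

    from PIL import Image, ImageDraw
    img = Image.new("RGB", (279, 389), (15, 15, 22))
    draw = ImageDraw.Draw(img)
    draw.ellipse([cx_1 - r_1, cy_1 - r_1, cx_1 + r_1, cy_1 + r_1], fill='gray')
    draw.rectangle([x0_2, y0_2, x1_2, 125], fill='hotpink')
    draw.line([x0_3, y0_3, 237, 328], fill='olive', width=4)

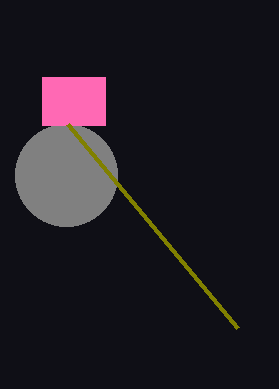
cx_1 = 66, cy_1 = 175, r_1 = 51, x0_2 = 42, y0_2 = 77, x1_2 = 105, x0_3 = 67, y0_3 = 124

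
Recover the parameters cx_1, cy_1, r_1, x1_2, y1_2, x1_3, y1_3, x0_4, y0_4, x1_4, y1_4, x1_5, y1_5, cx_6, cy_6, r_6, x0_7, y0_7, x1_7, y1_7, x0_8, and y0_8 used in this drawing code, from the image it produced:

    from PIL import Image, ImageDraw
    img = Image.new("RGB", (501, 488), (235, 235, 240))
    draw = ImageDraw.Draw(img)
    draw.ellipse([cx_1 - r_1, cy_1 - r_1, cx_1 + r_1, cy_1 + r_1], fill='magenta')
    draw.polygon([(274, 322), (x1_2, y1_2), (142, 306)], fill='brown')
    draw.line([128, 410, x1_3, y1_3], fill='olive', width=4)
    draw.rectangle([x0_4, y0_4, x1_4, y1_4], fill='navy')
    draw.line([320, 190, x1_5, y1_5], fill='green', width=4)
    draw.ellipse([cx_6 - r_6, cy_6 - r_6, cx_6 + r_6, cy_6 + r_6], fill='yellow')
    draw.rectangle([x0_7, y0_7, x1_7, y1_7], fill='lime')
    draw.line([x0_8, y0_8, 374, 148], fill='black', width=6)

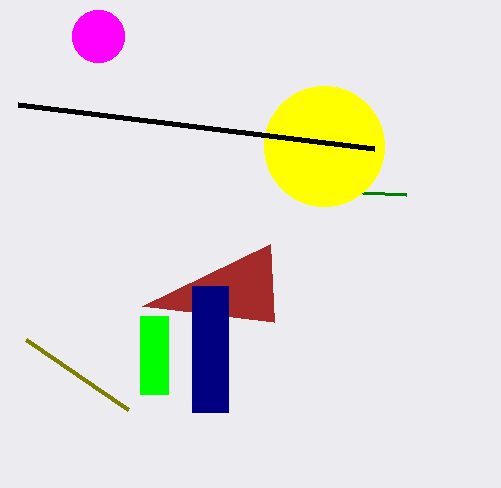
cx_1 = 98; cy_1 = 36; r_1 = 26; x1_2 = 270; y1_2 = 244; x1_3 = 26; y1_3 = 340; x0_4 = 192; y0_4 = 286; x1_4 = 228; y1_4 = 412; x1_5 = 406; y1_5 = 194; cx_6 = 324; cy_6 = 146; r_6 = 60; x0_7 = 140; y0_7 = 316; x1_7 = 168; y1_7 = 394; x0_8 = 18; y0_8 = 104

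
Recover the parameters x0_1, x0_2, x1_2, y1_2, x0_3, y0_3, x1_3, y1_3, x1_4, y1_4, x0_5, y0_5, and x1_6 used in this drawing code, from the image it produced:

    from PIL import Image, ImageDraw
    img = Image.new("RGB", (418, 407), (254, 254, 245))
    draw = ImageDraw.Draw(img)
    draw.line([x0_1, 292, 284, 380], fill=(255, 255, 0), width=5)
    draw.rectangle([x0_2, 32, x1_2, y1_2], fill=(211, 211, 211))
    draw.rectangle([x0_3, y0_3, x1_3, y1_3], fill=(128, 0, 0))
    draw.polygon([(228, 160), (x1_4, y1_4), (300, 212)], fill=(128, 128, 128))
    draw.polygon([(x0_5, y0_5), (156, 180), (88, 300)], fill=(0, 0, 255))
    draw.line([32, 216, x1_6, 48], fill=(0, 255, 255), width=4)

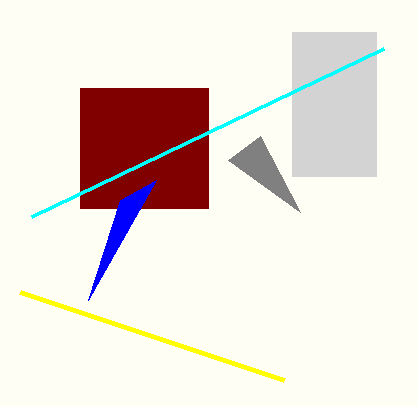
x0_1 = 20; x0_2 = 292; x1_2 = 376; y1_2 = 176; x0_3 = 80; y0_3 = 88; x1_3 = 208; y1_3 = 208; x1_4 = 260; y1_4 = 136; x0_5 = 120; y0_5 = 200; x1_6 = 384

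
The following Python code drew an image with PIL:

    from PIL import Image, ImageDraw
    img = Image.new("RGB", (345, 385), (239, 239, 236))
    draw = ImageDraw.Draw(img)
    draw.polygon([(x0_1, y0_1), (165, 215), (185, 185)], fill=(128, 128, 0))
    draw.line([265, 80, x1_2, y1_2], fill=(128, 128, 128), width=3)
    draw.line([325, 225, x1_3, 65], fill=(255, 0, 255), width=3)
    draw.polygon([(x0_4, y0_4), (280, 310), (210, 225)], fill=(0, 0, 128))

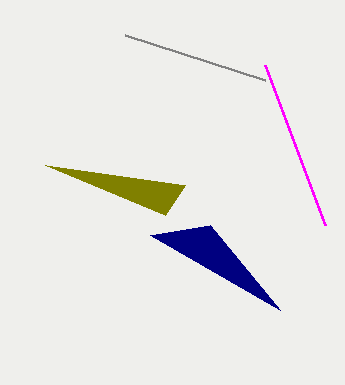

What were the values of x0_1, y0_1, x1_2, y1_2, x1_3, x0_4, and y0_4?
x0_1 = 45, y0_1 = 165, x1_2 = 125, y1_2 = 35, x1_3 = 265, x0_4 = 150, y0_4 = 235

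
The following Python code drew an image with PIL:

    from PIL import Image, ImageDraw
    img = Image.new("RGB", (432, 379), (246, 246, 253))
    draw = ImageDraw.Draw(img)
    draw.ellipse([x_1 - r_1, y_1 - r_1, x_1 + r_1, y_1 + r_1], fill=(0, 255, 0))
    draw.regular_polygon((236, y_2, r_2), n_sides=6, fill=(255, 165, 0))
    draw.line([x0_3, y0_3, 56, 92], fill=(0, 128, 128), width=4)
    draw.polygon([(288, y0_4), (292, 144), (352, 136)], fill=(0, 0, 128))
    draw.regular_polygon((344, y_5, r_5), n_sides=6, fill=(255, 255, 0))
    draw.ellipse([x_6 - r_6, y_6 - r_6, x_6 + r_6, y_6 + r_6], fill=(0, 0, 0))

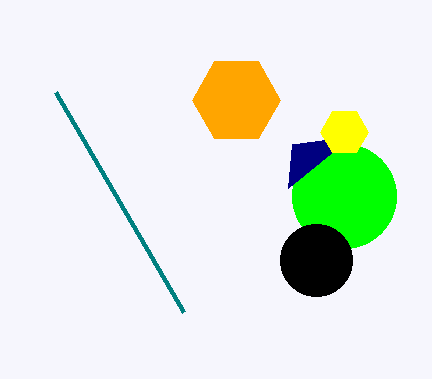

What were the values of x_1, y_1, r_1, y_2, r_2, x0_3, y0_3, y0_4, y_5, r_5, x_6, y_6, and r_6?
x_1 = 344, y_1 = 196, r_1 = 52, y_2 = 100, r_2 = 44, x0_3 = 184, y0_3 = 312, y0_4 = 188, y_5 = 132, r_5 = 24, x_6 = 316, y_6 = 260, r_6 = 36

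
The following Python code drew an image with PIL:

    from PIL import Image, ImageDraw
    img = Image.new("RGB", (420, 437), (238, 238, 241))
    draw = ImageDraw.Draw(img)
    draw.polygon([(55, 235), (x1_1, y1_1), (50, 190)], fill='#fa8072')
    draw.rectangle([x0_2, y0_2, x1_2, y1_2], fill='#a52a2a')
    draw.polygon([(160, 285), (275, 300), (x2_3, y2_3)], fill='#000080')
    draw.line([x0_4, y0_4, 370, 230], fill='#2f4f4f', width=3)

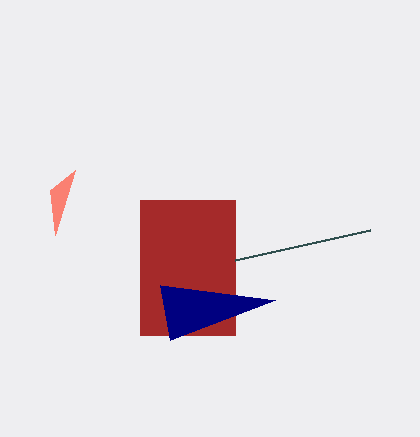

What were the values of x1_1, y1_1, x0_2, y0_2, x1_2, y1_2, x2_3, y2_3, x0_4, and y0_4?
x1_1 = 75
y1_1 = 170
x0_2 = 140
y0_2 = 200
x1_2 = 235
y1_2 = 335
x2_3 = 170
y2_3 = 340
x0_4 = 235
y0_4 = 260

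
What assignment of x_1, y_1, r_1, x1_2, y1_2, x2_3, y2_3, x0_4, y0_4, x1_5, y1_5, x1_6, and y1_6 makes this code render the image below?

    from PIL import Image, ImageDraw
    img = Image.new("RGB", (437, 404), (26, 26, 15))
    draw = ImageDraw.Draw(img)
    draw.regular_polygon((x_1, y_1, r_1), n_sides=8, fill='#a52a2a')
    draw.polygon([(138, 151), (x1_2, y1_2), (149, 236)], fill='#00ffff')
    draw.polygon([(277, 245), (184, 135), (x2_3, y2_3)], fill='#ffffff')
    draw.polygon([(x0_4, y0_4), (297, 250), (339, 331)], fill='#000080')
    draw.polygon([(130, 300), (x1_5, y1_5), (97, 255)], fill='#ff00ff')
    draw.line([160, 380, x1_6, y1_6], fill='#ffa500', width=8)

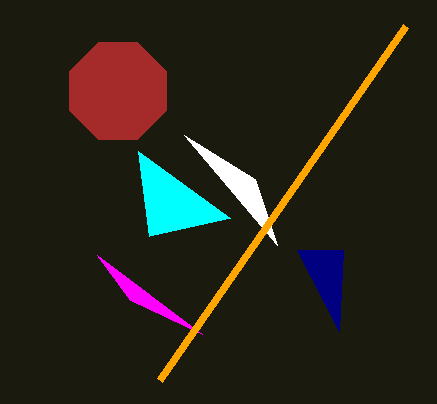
x_1 = 118; y_1 = 91; r_1 = 52; x1_2 = 230; y1_2 = 218; x2_3 = 255; y2_3 = 179; x0_4 = 343; y0_4 = 250; x1_5 = 202; y1_5 = 334; x1_6 = 406; y1_6 = 26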